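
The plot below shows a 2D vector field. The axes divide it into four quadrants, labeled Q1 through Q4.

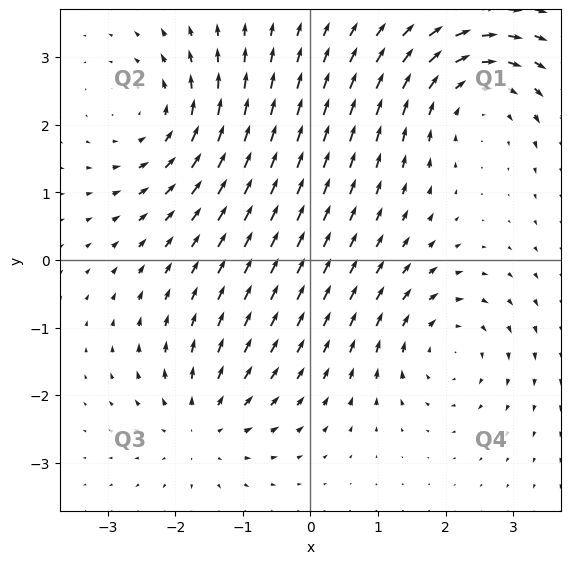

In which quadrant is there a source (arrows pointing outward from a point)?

Q3

The source sits at approximately (-1.6, -2.4), which lies in quadrant Q3. The divergence there is about +4, positive as expected for a source.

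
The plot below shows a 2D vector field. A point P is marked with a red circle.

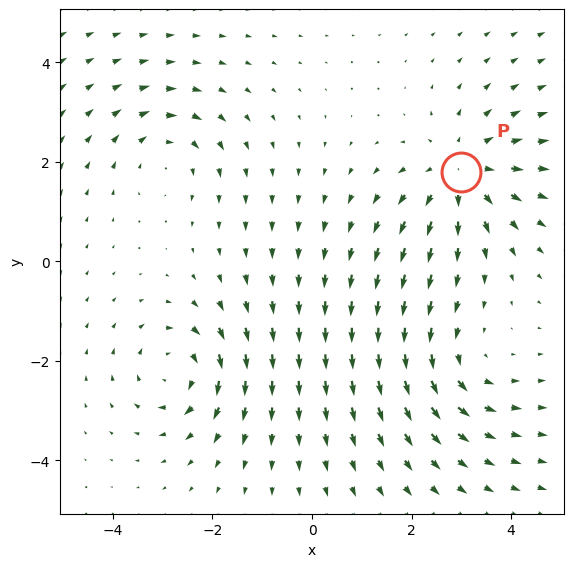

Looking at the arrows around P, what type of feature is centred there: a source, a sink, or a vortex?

At P (3.0, 1.8) the arrows spread outward. Divergence about +5, curl ≈0 — positive divergence with near-zero curl is a source.

source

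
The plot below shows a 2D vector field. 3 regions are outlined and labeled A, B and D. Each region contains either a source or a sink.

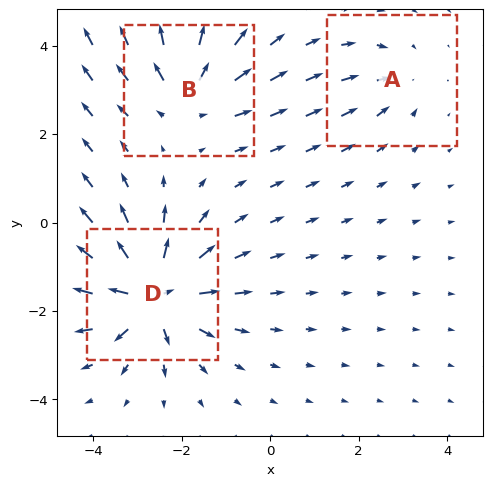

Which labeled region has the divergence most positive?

Divergence at each region's feature centre — A: about -2, B: about +4, D: about +6. Region D is most positive.

D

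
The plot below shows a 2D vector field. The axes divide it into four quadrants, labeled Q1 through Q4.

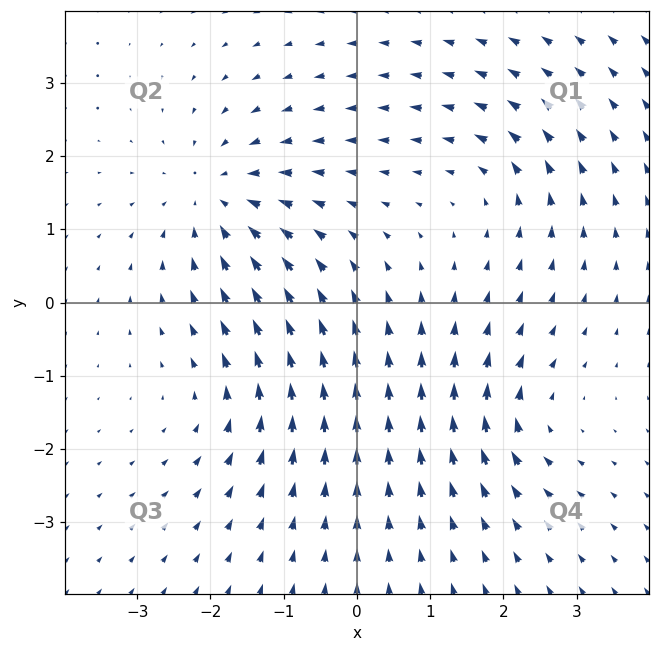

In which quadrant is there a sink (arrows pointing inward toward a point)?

Q2

The sink sits at approximately (-1.9, 1.4), which lies in quadrant Q2. The divergence there is about -5, negative as expected for a sink.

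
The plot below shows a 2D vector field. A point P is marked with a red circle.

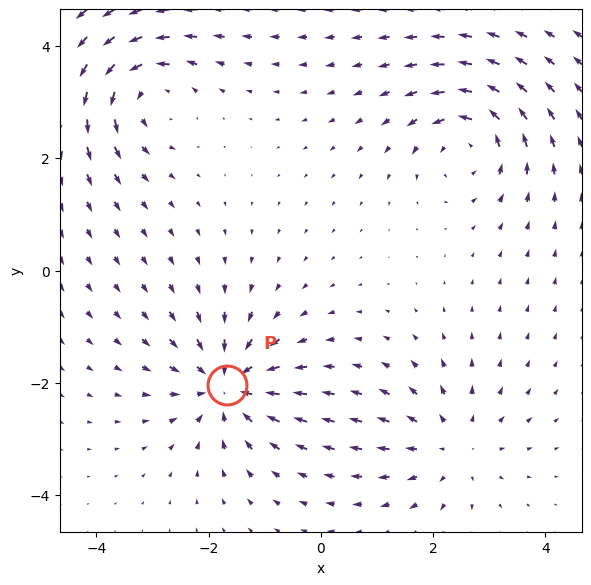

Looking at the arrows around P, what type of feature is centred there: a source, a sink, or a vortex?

At P (-1.7, -2.0) the arrows converge inward. Divergence about -5, curl ≈0 — negative divergence with near-zero curl is a sink.

sink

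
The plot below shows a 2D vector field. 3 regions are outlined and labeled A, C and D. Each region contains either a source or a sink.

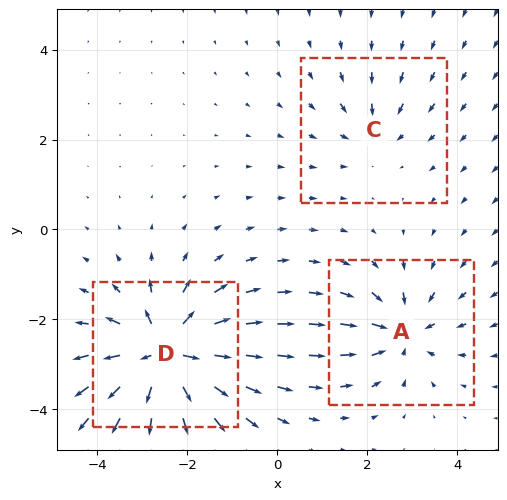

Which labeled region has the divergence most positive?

D

Divergence at each region's feature centre — A: about -4, C: about -2, D: about +6. Region D is most positive.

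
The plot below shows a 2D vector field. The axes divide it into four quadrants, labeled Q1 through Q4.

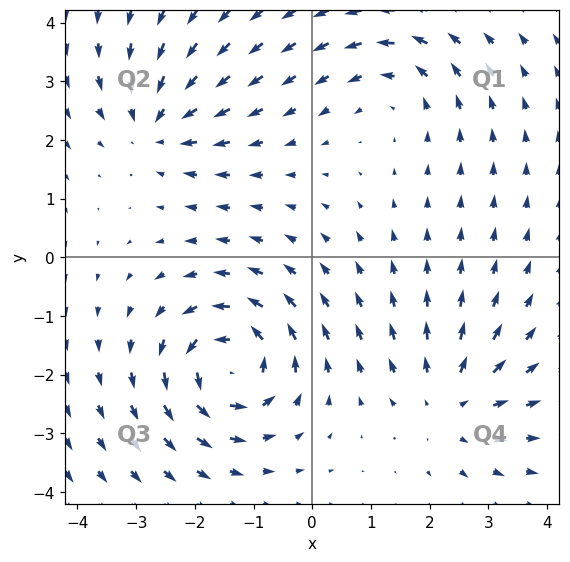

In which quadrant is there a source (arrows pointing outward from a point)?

Q4

The source sits at approximately (2.4, -2.5), which lies in quadrant Q4. The divergence there is about +4, positive as expected for a source.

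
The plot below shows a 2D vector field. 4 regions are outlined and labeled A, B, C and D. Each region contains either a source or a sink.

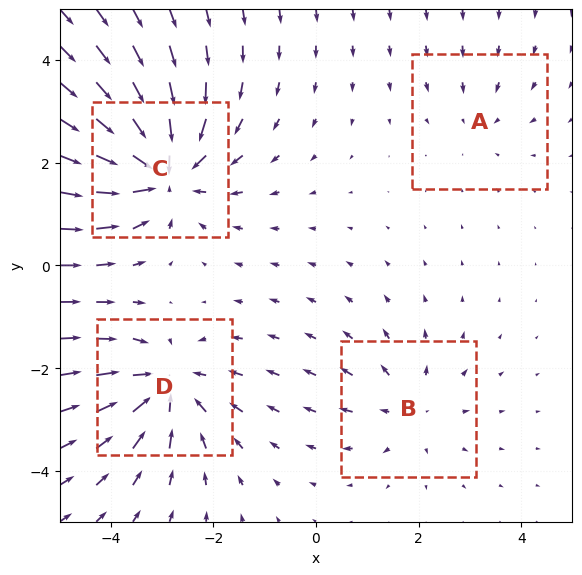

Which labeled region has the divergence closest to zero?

A

Divergence at each region's feature centre — A: about -2, B: about +3, C: about -7, D: about -5. Region A is closest to zero.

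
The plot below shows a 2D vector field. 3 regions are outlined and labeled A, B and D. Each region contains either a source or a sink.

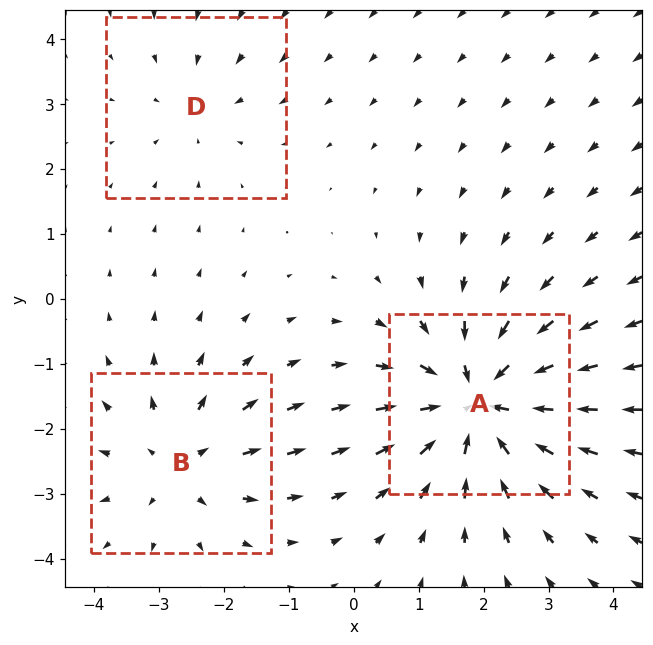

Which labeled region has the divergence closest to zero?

Divergence at each region's feature centre — A: about -5, B: about +3, D: about -2. Region D is closest to zero.

D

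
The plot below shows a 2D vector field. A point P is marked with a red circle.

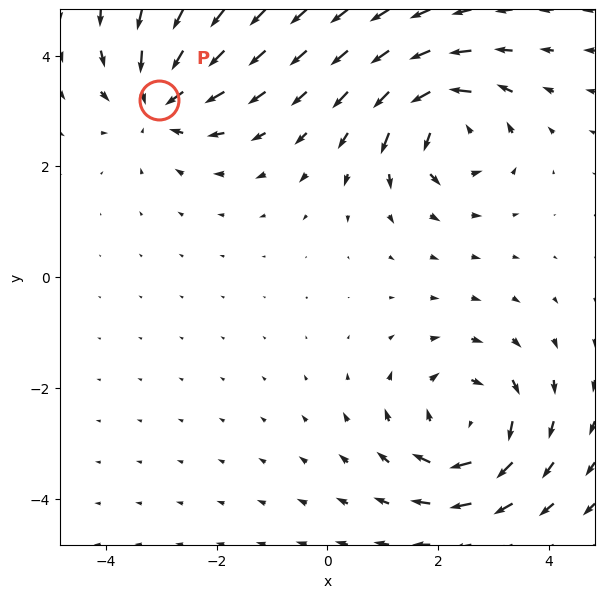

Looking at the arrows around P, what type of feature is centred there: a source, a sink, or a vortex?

sink

At P (-3.0, 3.2) the arrows converge inward. Divergence about -3, curl ≈0 — negative divergence with near-zero curl is a sink.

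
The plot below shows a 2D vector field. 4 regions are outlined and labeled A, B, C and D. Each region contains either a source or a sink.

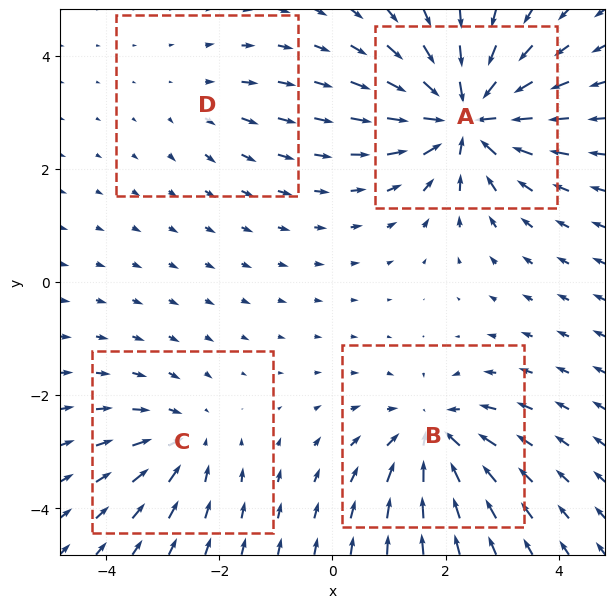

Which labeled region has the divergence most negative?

Divergence at each region's feature centre — A: about -8, B: about -5, C: about -4, D: about +2. Region A is most negative.

A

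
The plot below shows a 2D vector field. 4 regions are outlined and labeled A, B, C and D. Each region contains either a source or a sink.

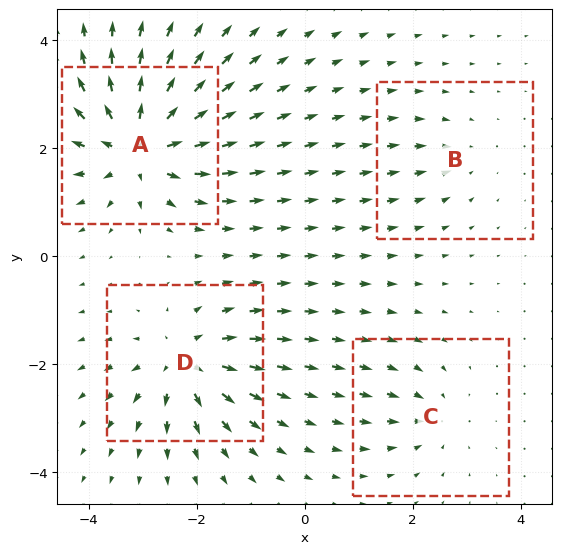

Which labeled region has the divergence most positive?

A

Divergence at each region's feature centre — A: about +9, B: about -3, C: about -4, D: about +7. Region A is most positive.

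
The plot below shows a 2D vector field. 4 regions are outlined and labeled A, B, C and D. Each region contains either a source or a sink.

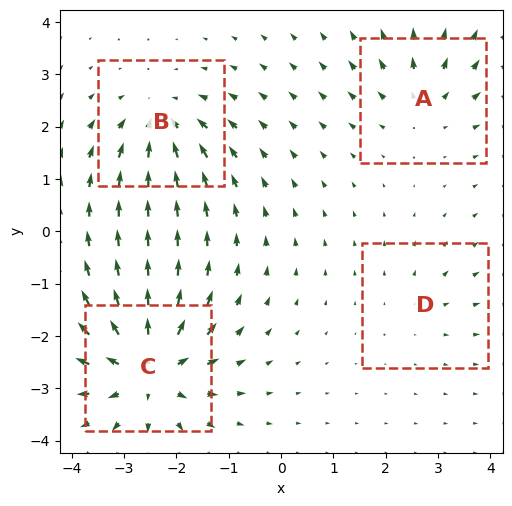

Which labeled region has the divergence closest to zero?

D

Divergence at each region's feature centre — A: about +4, B: about -5, C: about +8, D: about +2. Region D is closest to zero.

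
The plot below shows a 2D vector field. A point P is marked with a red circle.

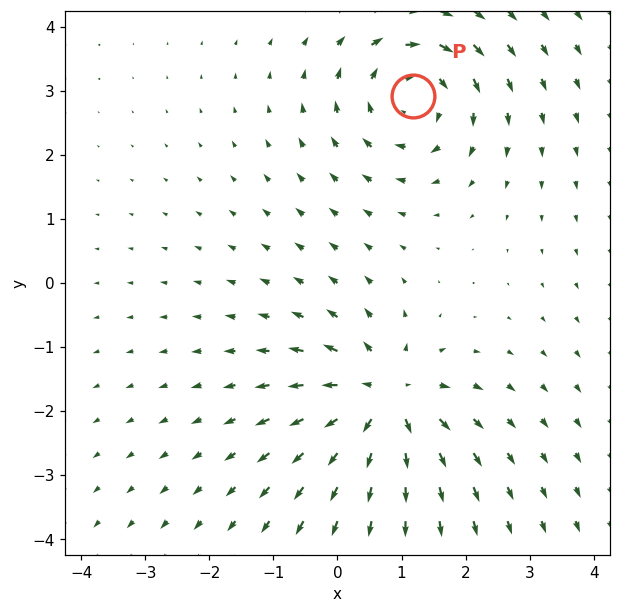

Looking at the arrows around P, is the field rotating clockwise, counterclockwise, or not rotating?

Near P at (1.2, 2.9) the arrows circulate clockwise. The curl (z-component) there is about -5; negative curl means clockwise rotation.

clockwise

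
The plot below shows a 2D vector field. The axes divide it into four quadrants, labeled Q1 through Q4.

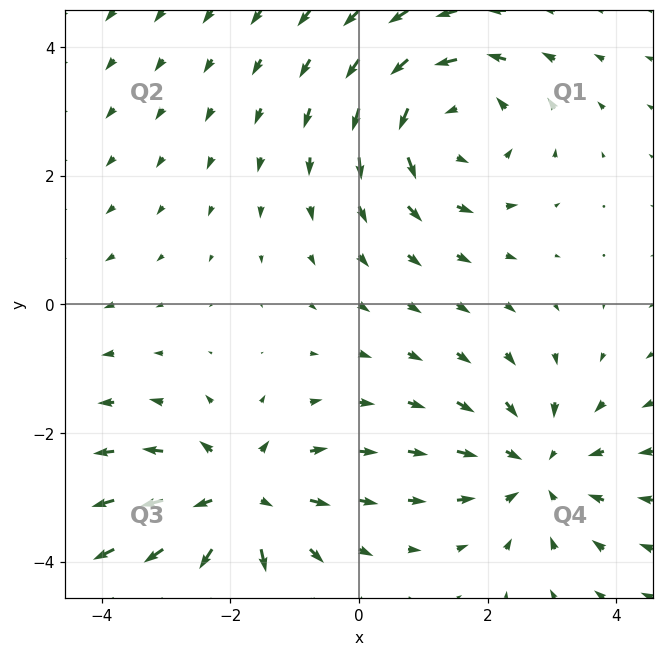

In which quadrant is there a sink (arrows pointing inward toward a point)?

The sink sits at approximately (2.8, -2.6), which lies in quadrant Q4. The divergence there is about -3, negative as expected for a sink.

Q4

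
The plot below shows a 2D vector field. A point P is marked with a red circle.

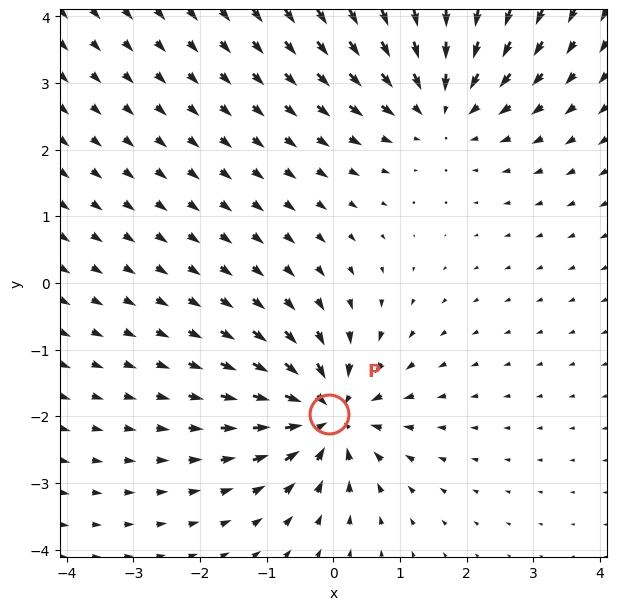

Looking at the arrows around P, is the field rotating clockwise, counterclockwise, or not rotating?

not rotating

Near P at (-0.1, -2.0) the arrows show no circulation. The curl there is ≈0.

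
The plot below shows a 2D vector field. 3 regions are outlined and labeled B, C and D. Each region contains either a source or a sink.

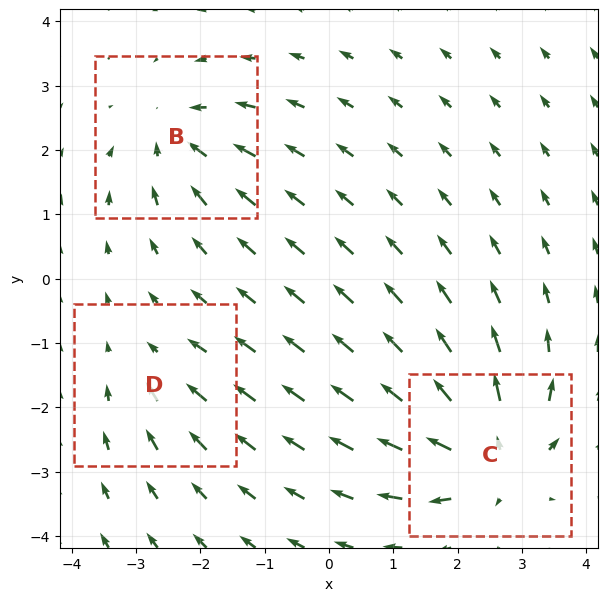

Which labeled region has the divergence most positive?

C

Divergence at each region's feature centre — B: about -4, C: about +5, D: about -2. Region C is most positive.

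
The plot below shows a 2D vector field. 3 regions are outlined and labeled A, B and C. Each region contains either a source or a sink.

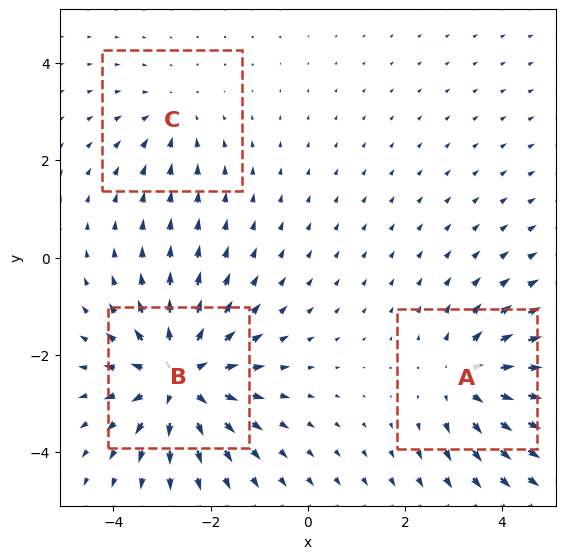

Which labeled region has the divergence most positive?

Divergence at each region's feature centre — A: about +3, B: about +5, C: about -2. Region B is most positive.

B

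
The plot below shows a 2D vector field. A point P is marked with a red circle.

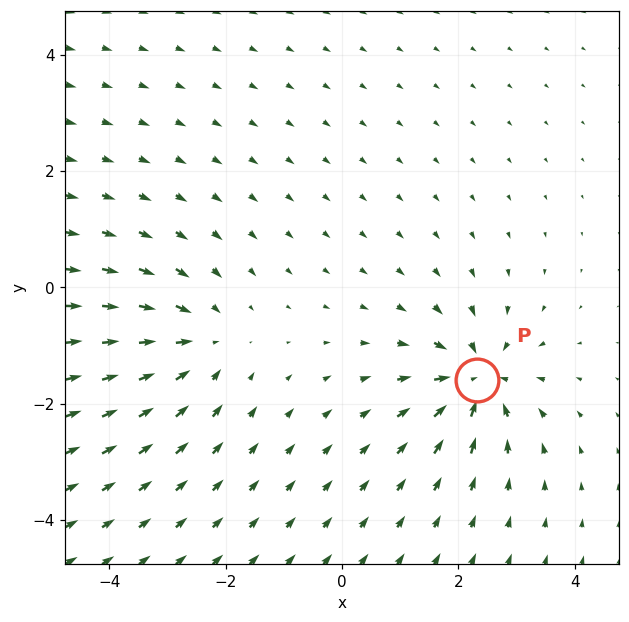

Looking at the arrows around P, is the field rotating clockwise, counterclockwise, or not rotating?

Near P at (2.3, -1.6) the arrows show no circulation. The curl there is ≈0.

not rotating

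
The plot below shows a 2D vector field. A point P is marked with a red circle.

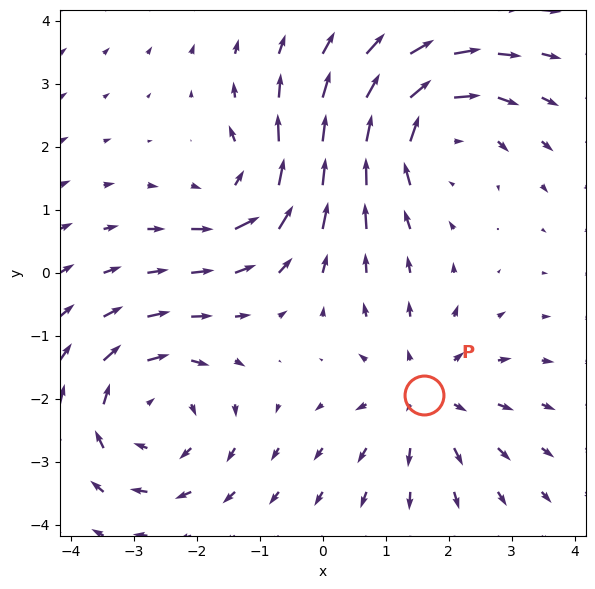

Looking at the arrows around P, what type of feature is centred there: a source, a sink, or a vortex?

At P (1.6, -1.9) the arrows spread outward. Divergence about +3, curl ≈0 — positive divergence with near-zero curl is a source.

source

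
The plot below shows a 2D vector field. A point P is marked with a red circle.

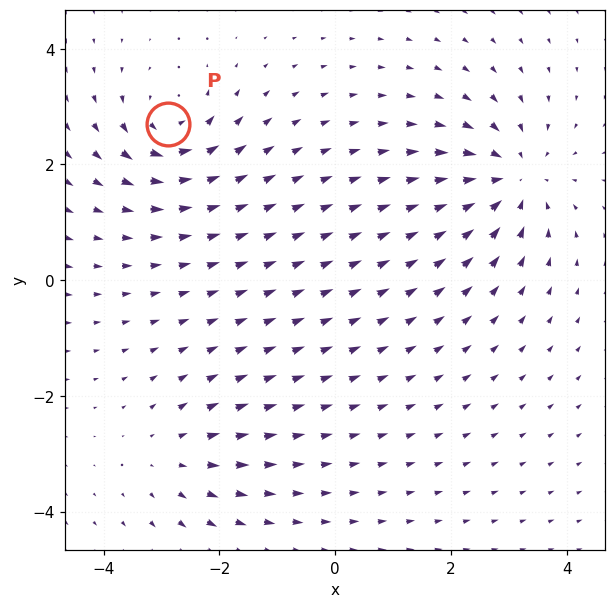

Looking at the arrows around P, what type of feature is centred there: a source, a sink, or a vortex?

At P (-2.9, 2.7) the arrows circulate counterclockwise. Divergence ≈0, curl about +5 — near-zero divergence with nonzero curl is a vortex.

vortex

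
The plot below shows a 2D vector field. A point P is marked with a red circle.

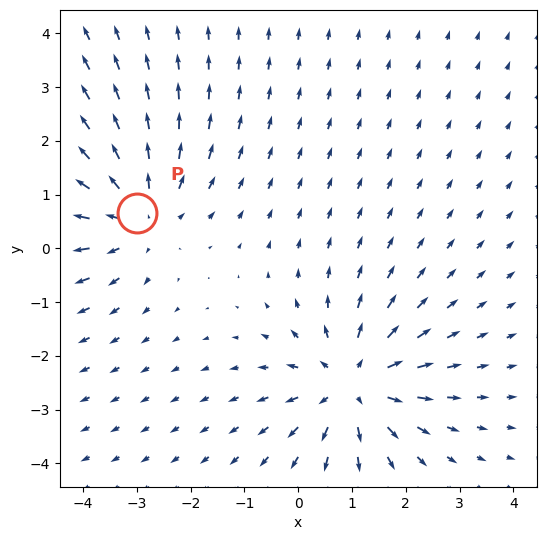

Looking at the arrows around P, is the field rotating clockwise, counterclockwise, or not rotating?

not rotating

Near P at (-3.0, 0.7) the arrows show no circulation. The curl there is ≈0.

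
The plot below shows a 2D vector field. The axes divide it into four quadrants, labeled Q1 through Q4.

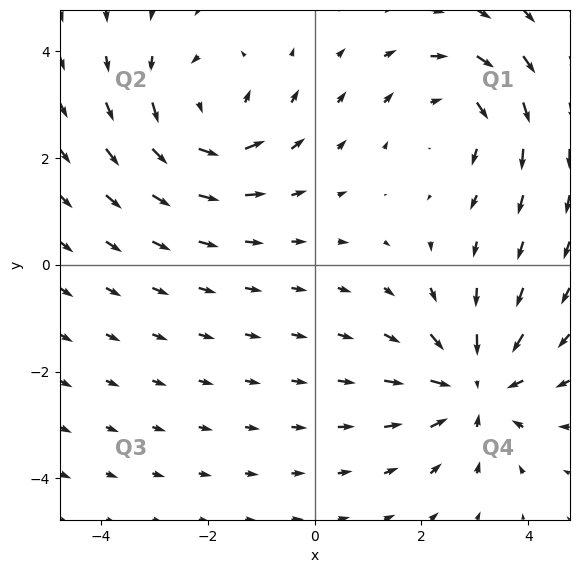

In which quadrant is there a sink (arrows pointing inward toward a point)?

The sink sits at approximately (3.0, -2.3), which lies in quadrant Q4. The divergence there is about -3, negative as expected for a sink.

Q4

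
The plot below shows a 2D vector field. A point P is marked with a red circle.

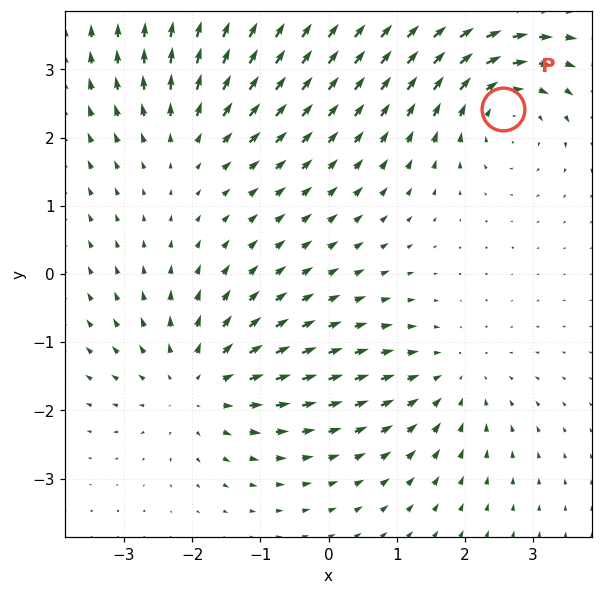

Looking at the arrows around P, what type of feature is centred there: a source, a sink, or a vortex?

vortex

At P (2.6, 2.4) the arrows circulate clockwise. Divergence ≈0, curl about -5 — near-zero divergence with nonzero curl is a vortex.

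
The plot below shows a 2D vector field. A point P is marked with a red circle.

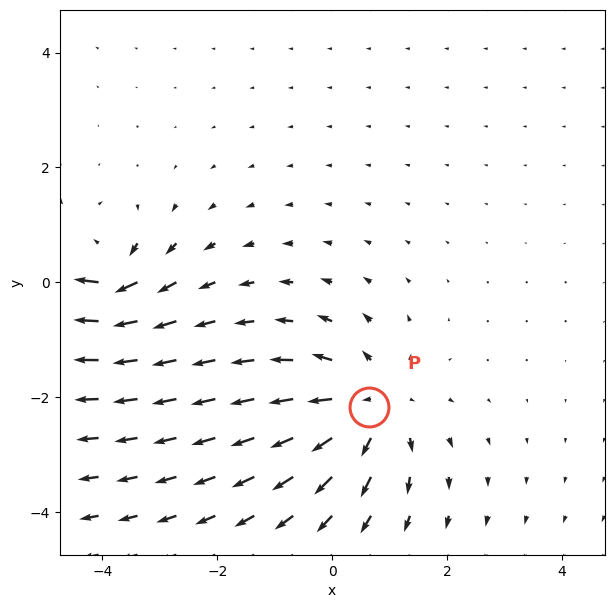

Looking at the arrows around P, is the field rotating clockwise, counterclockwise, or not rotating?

Near P at (0.6, -2.2) the arrows show no circulation. The curl there is ≈0.

not rotating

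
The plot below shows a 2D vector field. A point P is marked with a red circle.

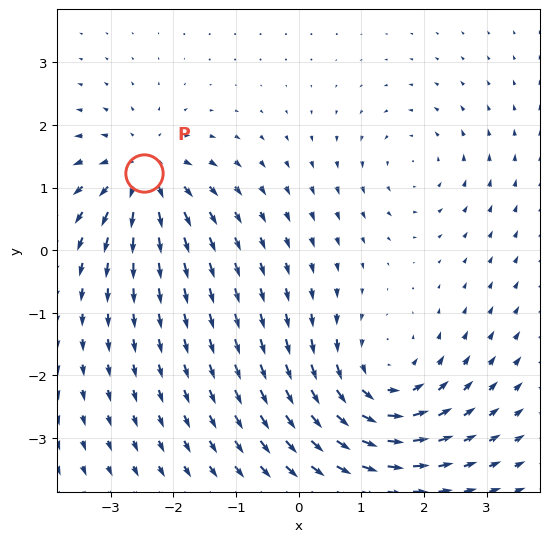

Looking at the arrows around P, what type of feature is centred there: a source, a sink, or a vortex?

source

At P (-2.5, 1.2) the arrows spread outward. Divergence about +5, curl ≈0 — positive divergence with near-zero curl is a source.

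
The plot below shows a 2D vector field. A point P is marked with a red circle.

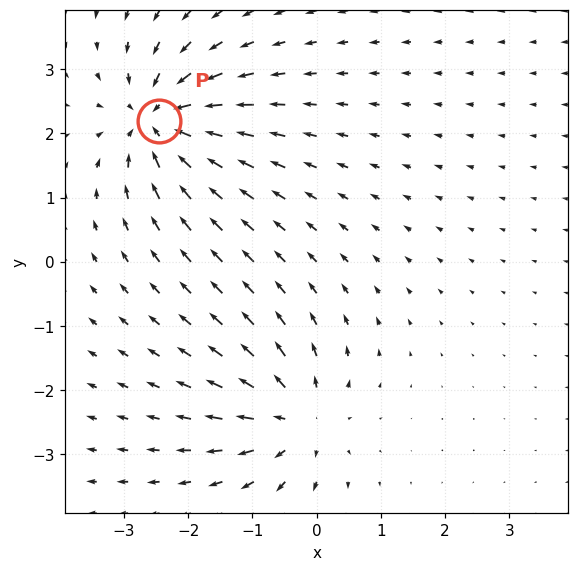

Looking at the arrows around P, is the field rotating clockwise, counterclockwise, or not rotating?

Near P at (-2.5, 2.2) the arrows show no circulation. The curl there is ≈0.

not rotating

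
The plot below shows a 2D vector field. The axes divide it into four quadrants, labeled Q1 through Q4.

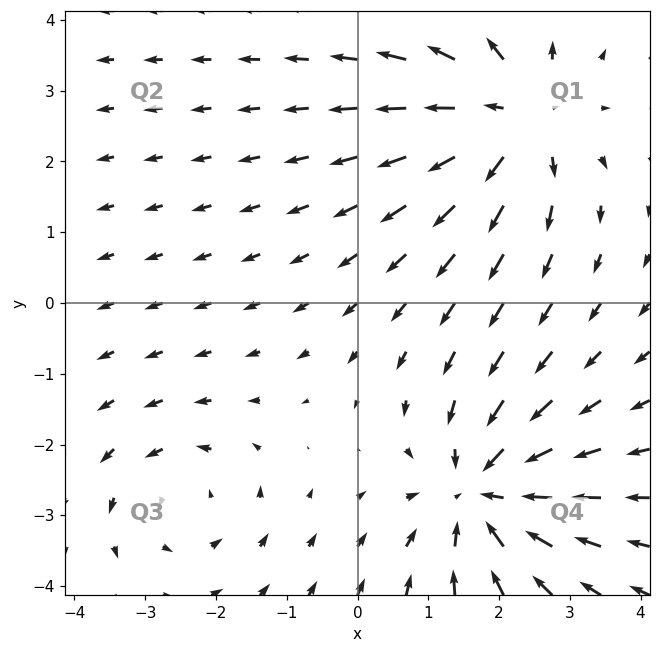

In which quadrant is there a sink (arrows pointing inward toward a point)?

Q4

The sink sits at approximately (1.8, -2.7), which lies in quadrant Q4. The divergence there is about -5, negative as expected for a sink.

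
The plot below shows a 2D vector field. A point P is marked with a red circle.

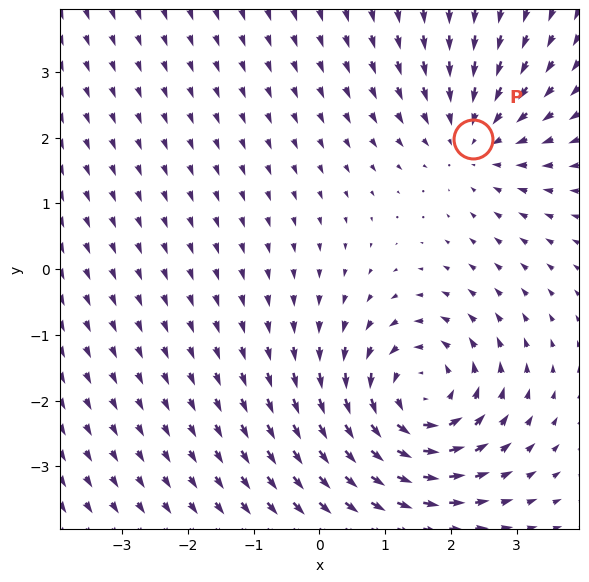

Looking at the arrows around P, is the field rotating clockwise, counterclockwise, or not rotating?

Near P at (2.3, 2.0) the arrows show no circulation. The curl there is ≈0.

not rotating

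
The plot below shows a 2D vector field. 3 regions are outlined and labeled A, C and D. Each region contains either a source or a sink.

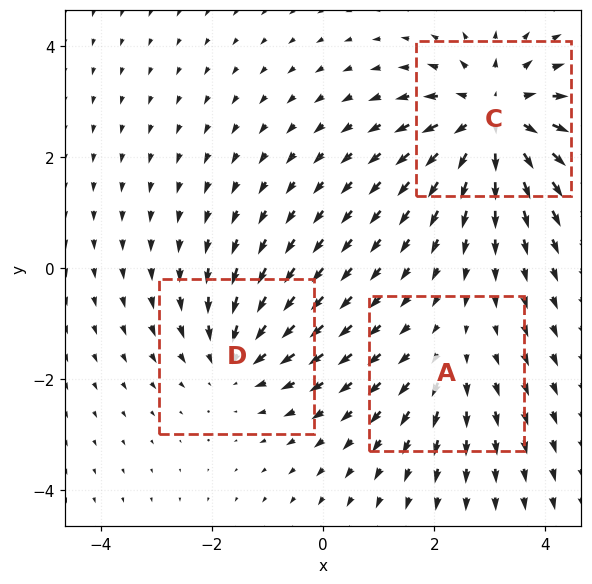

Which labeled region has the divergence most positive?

C

Divergence at each region's feature centre — A: about +2, C: about +5, D: about -3. Region C is most positive.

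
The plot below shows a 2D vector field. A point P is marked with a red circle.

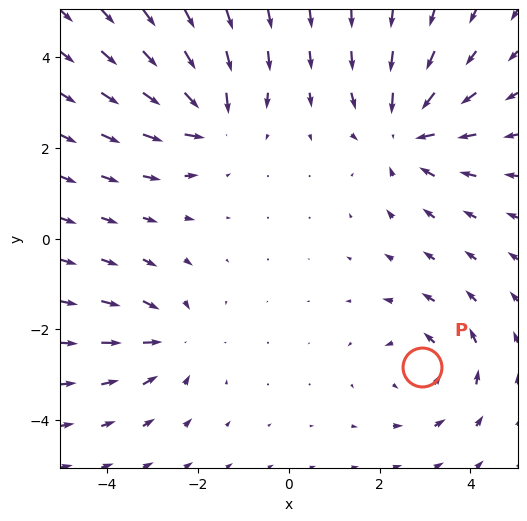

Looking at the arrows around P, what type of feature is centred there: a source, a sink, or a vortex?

At P (2.9, -2.8) the arrows circulate counterclockwise. Divergence ≈0, curl about +3 — near-zero divergence with nonzero curl is a vortex.

vortex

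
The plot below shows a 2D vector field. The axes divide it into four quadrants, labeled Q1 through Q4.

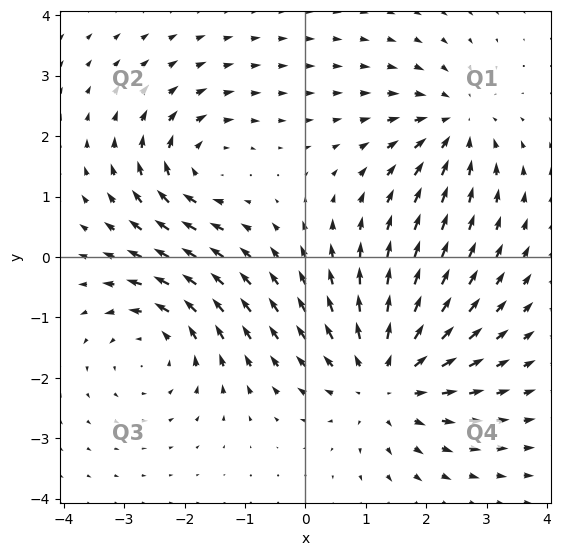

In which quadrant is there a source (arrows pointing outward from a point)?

The source sits at approximately (1.3, -2.0), which lies in quadrant Q4. The divergence there is about +4, positive as expected for a source.

Q4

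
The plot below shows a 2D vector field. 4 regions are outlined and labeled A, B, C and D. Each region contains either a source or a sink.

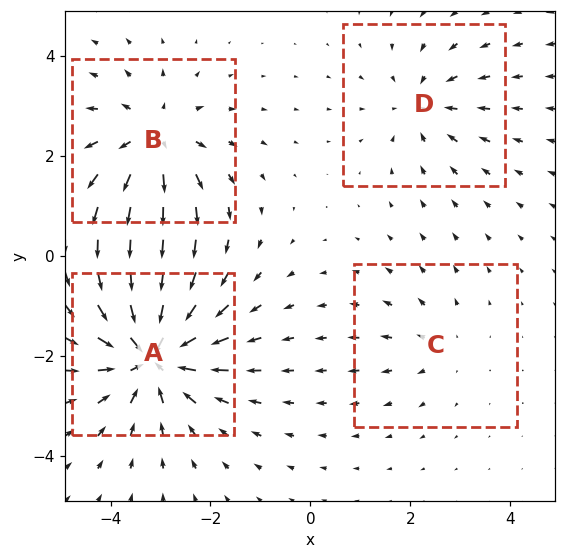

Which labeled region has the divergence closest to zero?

C

Divergence at each region's feature centre — A: about -7, B: about +5, C: about +2, D: about -3. Region C is closest to zero.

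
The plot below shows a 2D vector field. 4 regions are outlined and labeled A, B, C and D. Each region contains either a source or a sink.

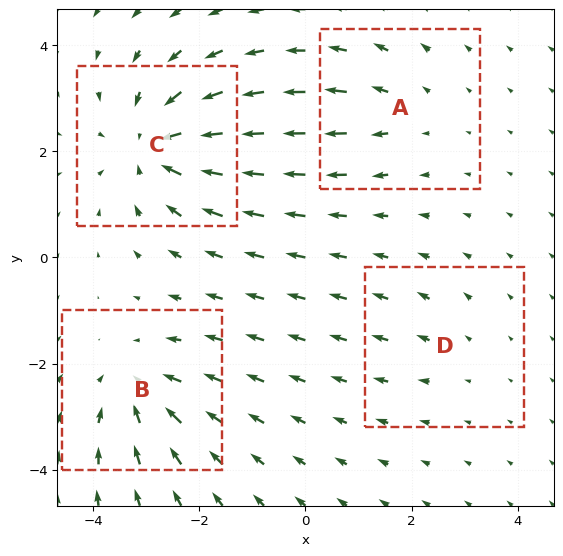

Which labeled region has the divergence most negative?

Divergence at each region's feature centre — A: about +3, B: about -5, C: about -6, D: about +2. Region C is most negative.

C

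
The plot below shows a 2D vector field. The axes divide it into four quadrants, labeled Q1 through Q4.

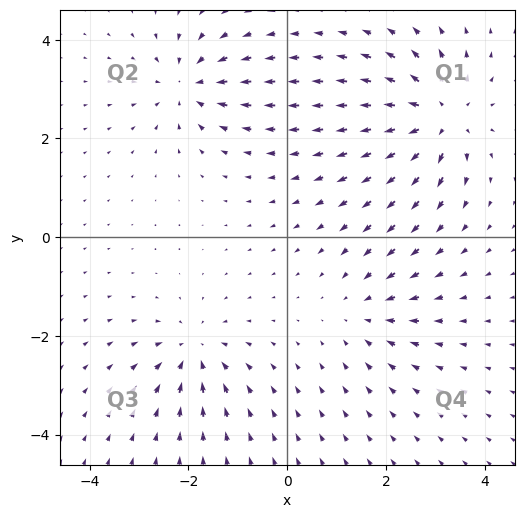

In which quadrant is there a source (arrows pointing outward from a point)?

The source sits at approximately (3.1, 2.4), which lies in quadrant Q1. The divergence there is about +5, positive as expected for a source.

Q1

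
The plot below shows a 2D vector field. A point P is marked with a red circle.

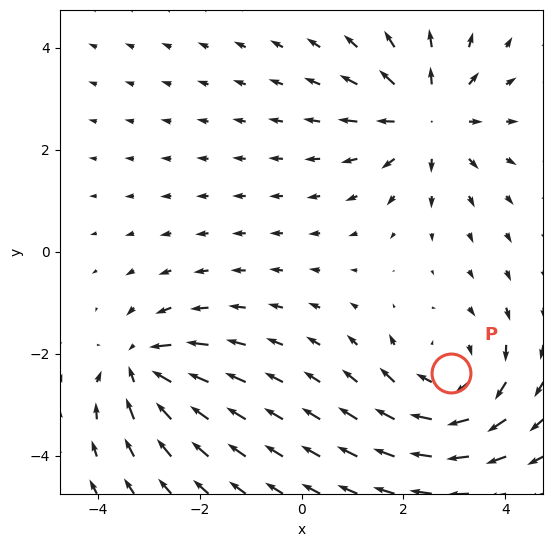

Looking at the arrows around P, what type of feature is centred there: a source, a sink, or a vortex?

At P (2.9, -2.4) the arrows circulate clockwise. Divergence ≈0, curl about -4 — near-zero divergence with nonzero curl is a vortex.

vortex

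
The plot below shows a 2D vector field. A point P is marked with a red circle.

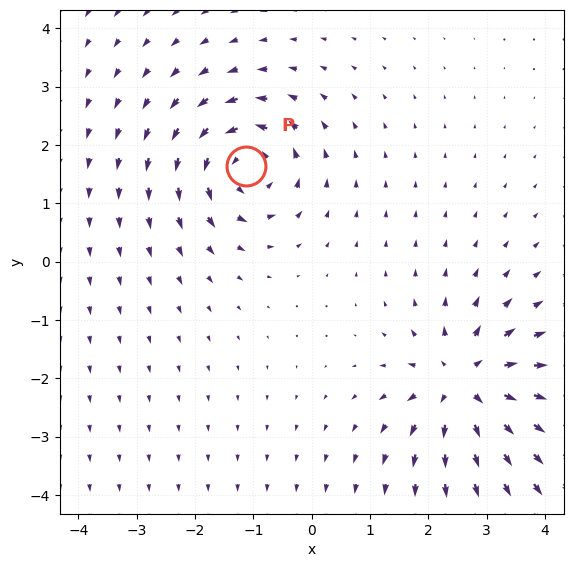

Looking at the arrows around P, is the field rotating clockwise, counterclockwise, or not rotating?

Near P at (-1.1, 1.6) the arrows circulate counterclockwise. The curl (z-component) there is about +4; positive curl means counterclockwise rotation.

counterclockwise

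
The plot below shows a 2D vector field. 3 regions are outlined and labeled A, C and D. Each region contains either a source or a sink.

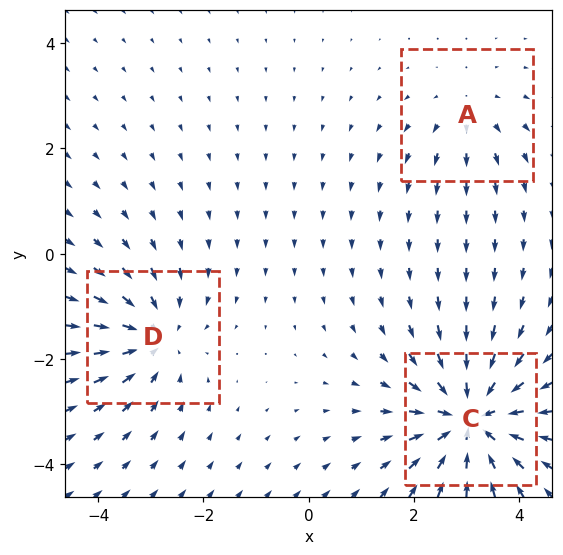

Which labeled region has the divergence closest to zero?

A

Divergence at each region's feature centre — A: about +2, C: about -5, D: about -3. Region A is closest to zero.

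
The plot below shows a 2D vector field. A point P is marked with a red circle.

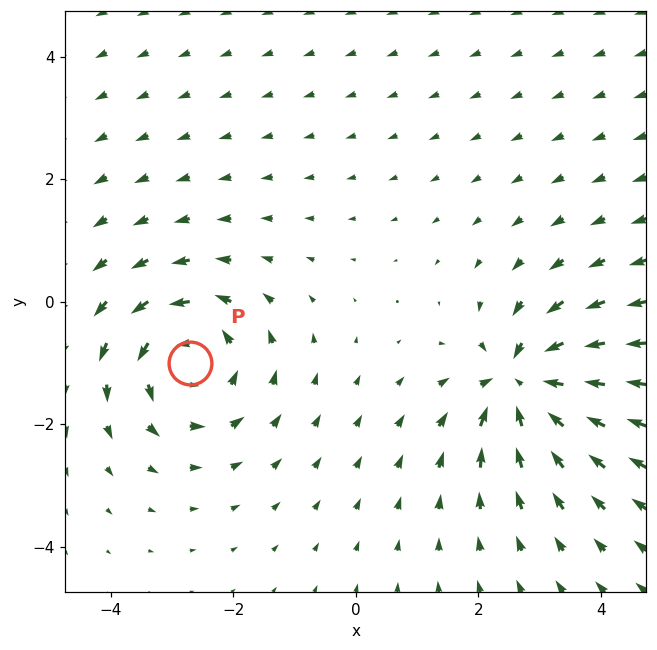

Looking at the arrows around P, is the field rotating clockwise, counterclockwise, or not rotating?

Near P at (-2.7, -1.0) the arrows circulate counterclockwise. The curl (z-component) there is about +3; positive curl means counterclockwise rotation.

counterclockwise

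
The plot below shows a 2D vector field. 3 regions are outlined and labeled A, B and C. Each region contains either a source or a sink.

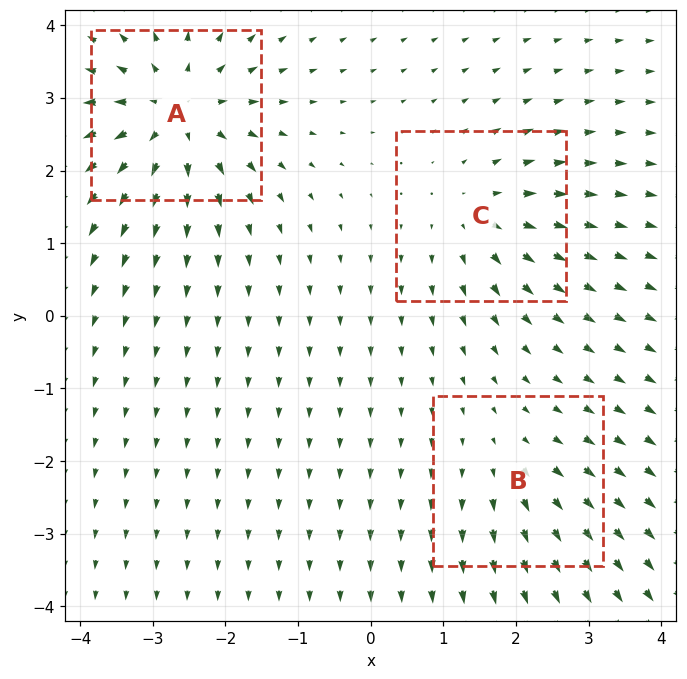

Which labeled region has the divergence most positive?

A

Divergence at each region's feature centre — A: about +5, B: about +2, C: about +3. Region A is most positive.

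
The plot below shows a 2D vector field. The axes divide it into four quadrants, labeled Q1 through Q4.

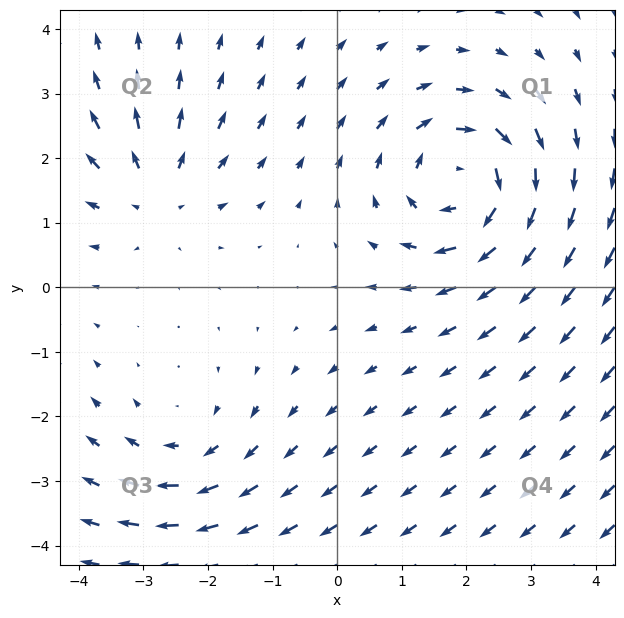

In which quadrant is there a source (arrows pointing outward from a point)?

The source sits at approximately (-2.8, 1.5), which lies in quadrant Q2. The divergence there is about +3, positive as expected for a source.

Q2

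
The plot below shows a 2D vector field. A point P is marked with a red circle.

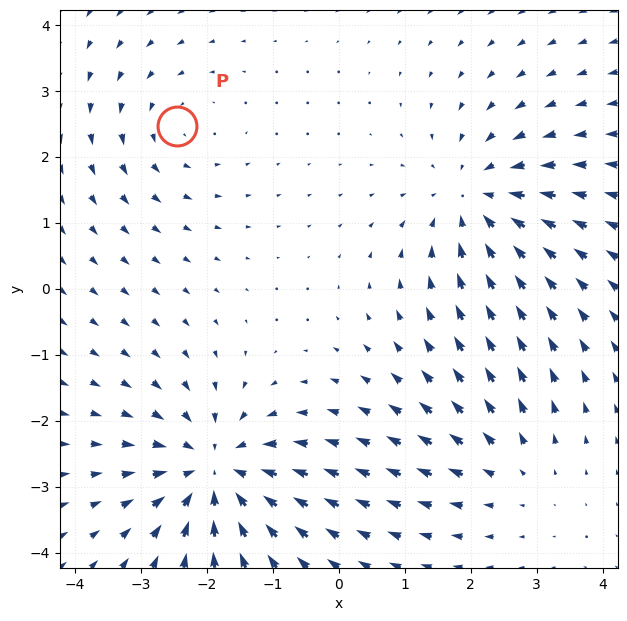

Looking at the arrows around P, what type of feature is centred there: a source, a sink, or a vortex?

At P (-2.5, 2.5) the arrows circulate counterclockwise. Divergence ≈0, curl about +2 — near-zero divergence with nonzero curl is a vortex.

vortex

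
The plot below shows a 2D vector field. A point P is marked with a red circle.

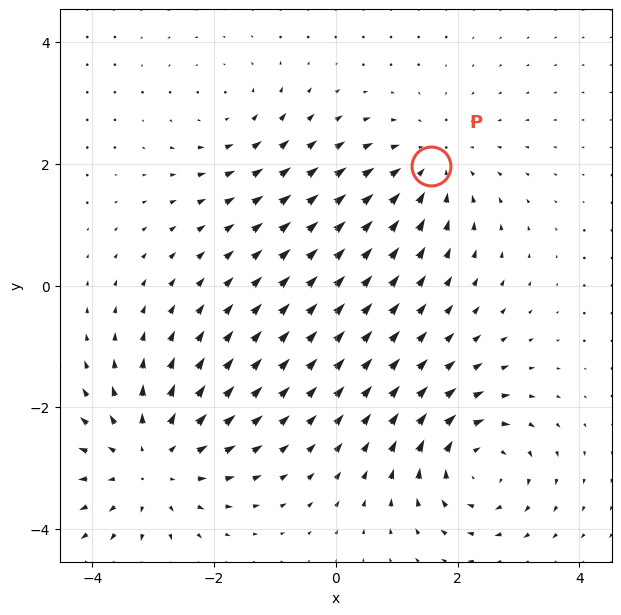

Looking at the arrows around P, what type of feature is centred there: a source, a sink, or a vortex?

sink

At P (1.6, 2.0) the arrows converge inward. Divergence about -3, curl ≈0 — negative divergence with near-zero curl is a sink.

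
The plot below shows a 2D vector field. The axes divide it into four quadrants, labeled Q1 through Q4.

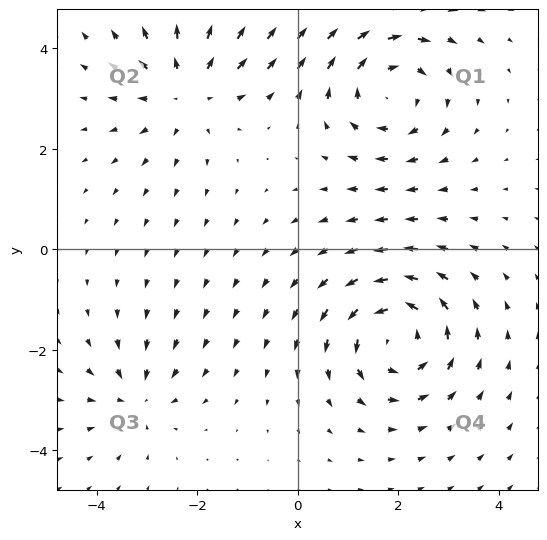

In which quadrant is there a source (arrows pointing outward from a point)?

The source sits at approximately (-2.2, 3.2), which lies in quadrant Q2. The divergence there is about +4, positive as expected for a source.

Q2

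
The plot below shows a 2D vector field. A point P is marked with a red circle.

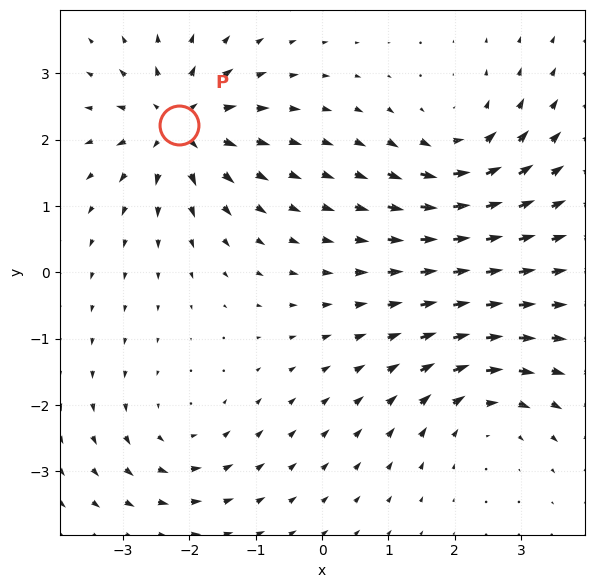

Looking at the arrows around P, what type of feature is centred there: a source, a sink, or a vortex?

At P (-2.2, 2.2) the arrows spread outward. Divergence about +7, curl ≈0 — positive divergence with near-zero curl is a source.

source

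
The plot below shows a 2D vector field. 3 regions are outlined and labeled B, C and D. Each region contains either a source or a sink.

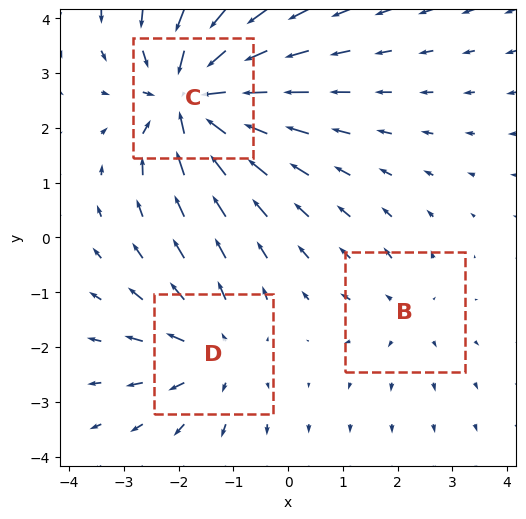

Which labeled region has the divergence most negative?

C

Divergence at each region's feature centre — B: about +2, C: about -5, D: about +3. Region C is most negative.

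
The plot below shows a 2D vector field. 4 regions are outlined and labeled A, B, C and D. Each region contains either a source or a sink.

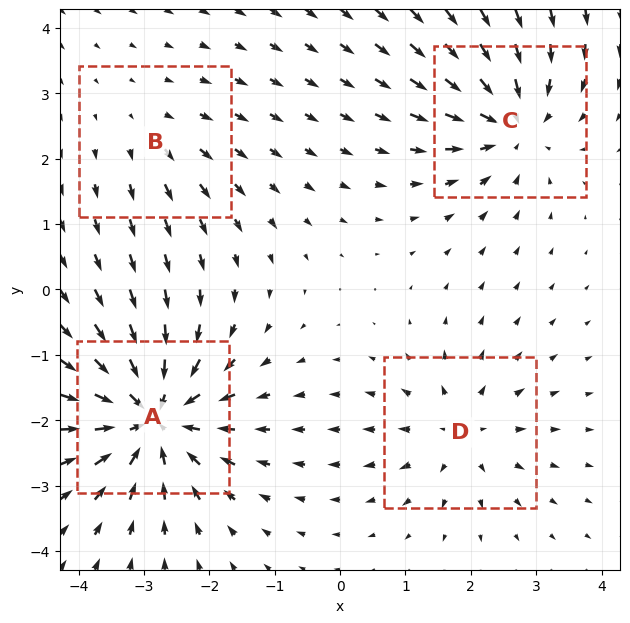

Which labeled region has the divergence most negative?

A

Divergence at each region's feature centre — A: about -8, B: about +2, C: about -5, D: about +4. Region A is most negative.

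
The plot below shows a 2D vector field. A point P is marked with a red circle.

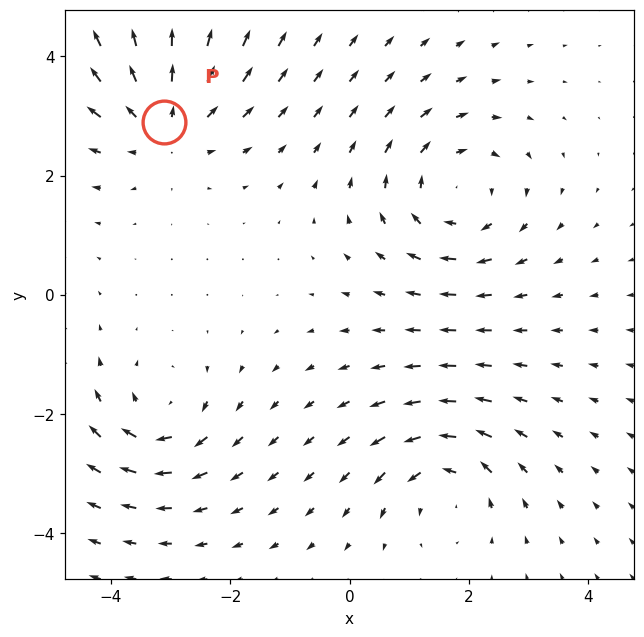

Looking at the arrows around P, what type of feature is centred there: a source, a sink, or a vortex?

source

At P (-3.1, 2.9) the arrows spread outward. Divergence about +4, curl ≈0 — positive divergence with near-zero curl is a source.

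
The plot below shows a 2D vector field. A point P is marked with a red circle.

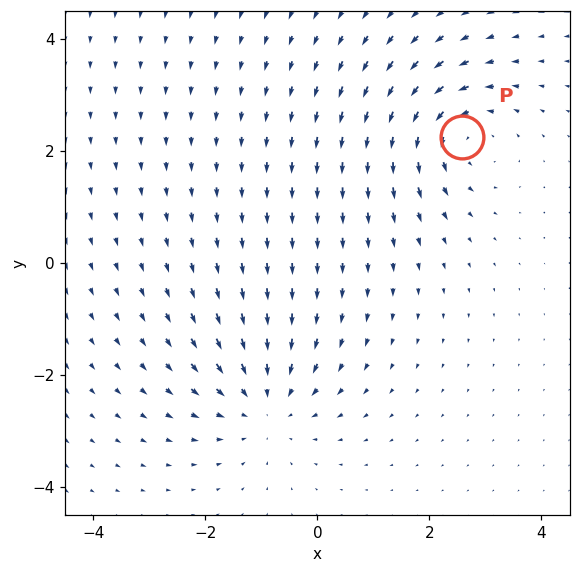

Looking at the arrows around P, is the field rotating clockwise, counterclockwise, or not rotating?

counterclockwise

Near P at (2.6, 2.3) the arrows circulate counterclockwise. The curl (z-component) there is about +4; positive curl means counterclockwise rotation.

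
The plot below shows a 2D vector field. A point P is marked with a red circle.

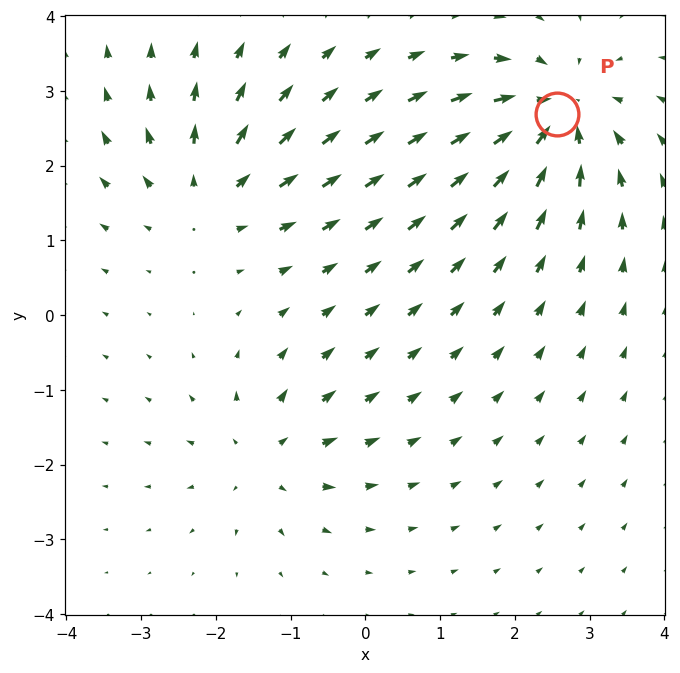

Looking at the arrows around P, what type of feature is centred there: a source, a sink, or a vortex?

sink

At P (2.6, 2.7) the arrows converge inward. Divergence about -5, curl ≈0 — negative divergence with near-zero curl is a sink.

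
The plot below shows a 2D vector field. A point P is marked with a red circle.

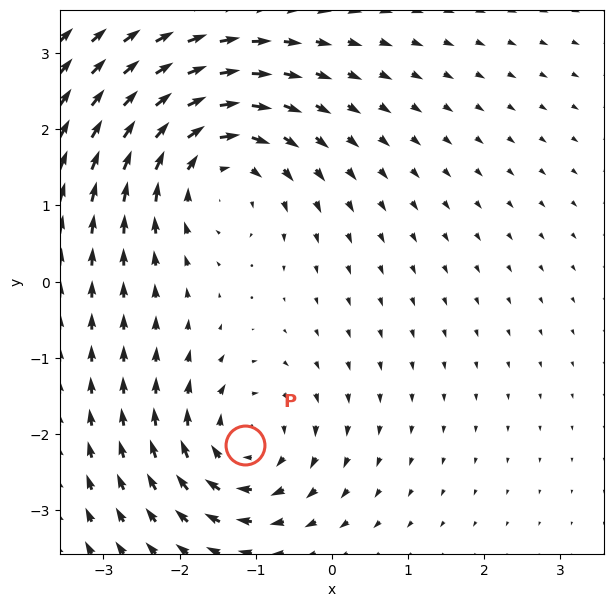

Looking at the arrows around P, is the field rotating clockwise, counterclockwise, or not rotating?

Near P at (-1.1, -2.1) the arrows circulate clockwise. The curl (z-component) there is about -5; negative curl means clockwise rotation.

clockwise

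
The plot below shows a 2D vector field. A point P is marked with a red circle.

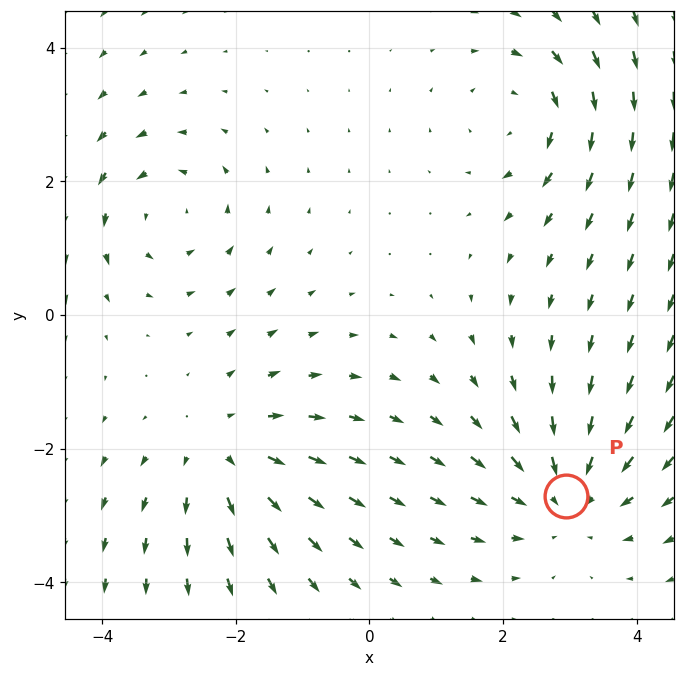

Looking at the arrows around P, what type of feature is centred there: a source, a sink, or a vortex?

sink

At P (2.9, -2.7) the arrows converge inward. Divergence about -3, curl ≈0 — negative divergence with near-zero curl is a sink.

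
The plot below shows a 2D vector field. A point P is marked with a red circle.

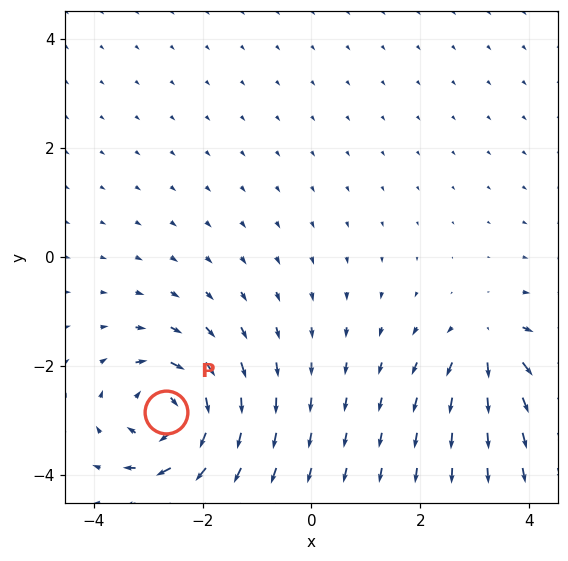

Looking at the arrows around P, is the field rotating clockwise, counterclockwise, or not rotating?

Near P at (-2.7, -2.8) the arrows circulate clockwise. The curl (z-component) there is about -6; negative curl means clockwise rotation.

clockwise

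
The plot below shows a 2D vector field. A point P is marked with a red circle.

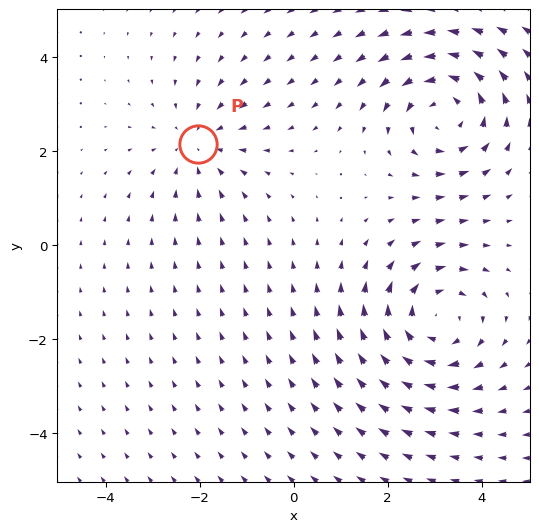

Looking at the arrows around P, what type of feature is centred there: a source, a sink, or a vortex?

sink

At P (-2.0, 2.2) the arrows converge inward. Divergence about -2, curl ≈0 — negative divergence with near-zero curl is a sink.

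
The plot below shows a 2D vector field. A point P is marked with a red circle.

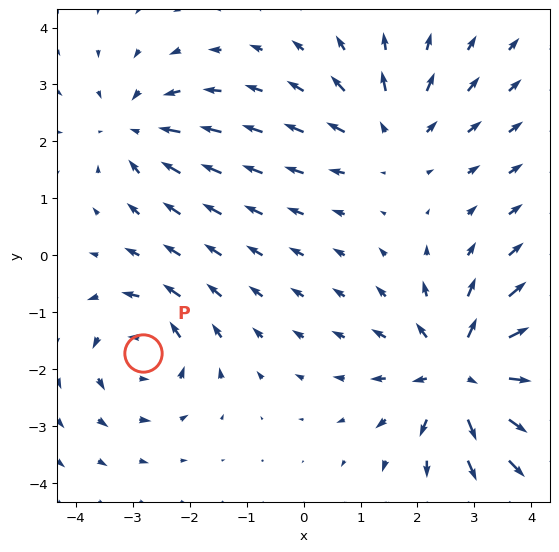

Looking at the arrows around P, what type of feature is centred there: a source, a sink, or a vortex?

At P (-2.8, -1.7) the arrows circulate counterclockwise. Divergence ≈0, curl about +4 — near-zero divergence with nonzero curl is a vortex.

vortex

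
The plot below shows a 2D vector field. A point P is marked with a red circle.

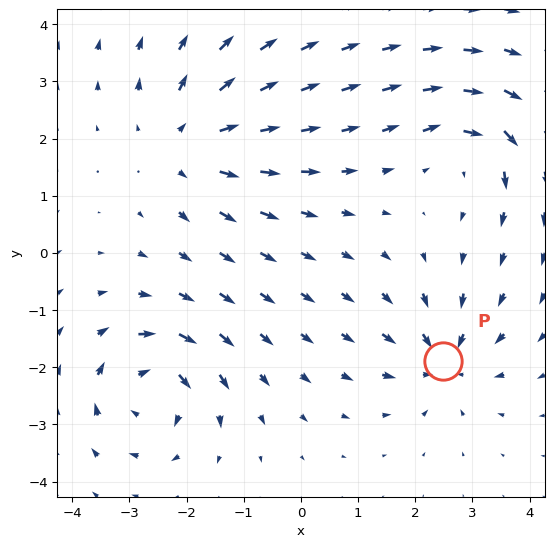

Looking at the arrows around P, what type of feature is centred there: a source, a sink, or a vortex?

At P (2.5, -1.9) the arrows converge inward. Divergence about -4, curl ≈0 — negative divergence with near-zero curl is a sink.

sink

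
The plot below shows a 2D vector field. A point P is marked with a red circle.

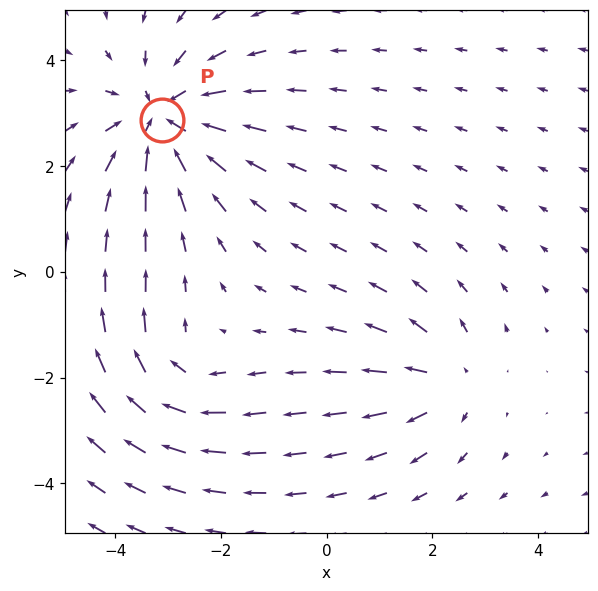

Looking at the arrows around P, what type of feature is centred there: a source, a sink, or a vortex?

sink

At P (-3.1, 2.9) the arrows converge inward. Divergence about -4, curl ≈0 — negative divergence with near-zero curl is a sink.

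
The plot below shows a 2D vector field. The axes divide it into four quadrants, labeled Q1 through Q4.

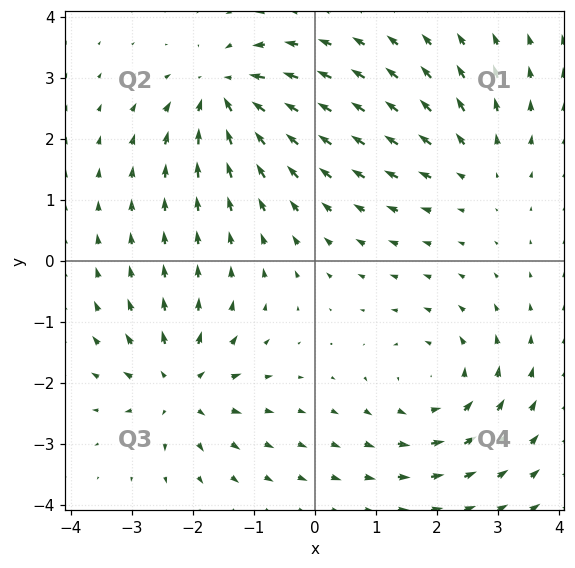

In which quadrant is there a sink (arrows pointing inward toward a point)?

The sink sits at approximately (-1.5, 2.7), which lies in quadrant Q2. The divergence there is about -7, negative as expected for a sink.

Q2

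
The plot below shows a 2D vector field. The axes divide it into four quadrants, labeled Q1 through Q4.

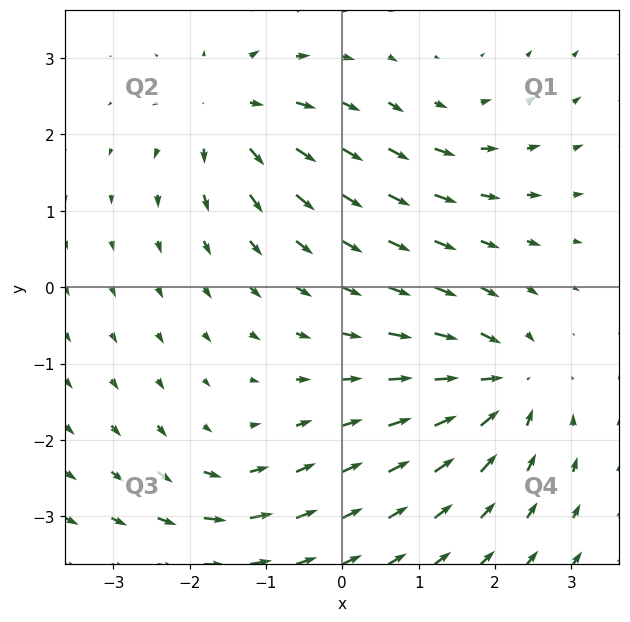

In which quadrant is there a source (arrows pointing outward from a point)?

The source sits at approximately (-1.5, 2.3), which lies in quadrant Q2. The divergence there is about +5, positive as expected for a source.

Q2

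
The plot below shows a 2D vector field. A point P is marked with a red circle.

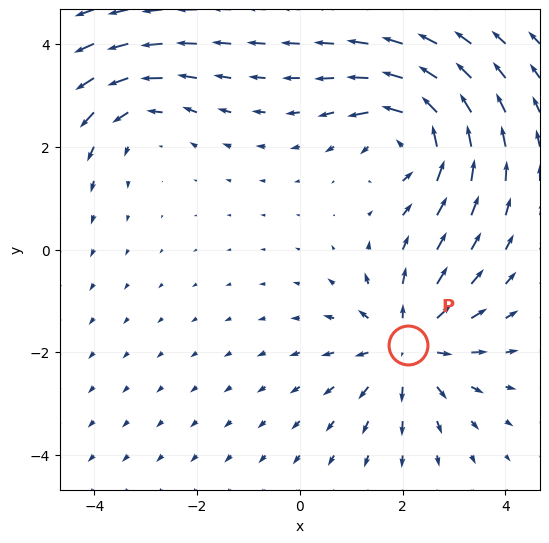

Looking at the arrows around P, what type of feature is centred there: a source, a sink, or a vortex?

At P (2.1, -1.9) the arrows spread outward. Divergence about +5, curl ≈0 — positive divergence with near-zero curl is a source.

source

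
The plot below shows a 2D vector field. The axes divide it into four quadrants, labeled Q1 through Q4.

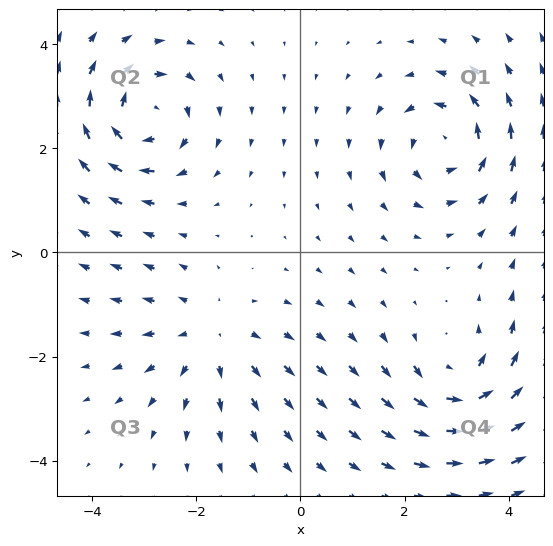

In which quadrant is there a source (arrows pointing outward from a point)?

Q3

The source sits at approximately (-1.7, -1.6), which lies in quadrant Q3. The divergence there is about +3, positive as expected for a source.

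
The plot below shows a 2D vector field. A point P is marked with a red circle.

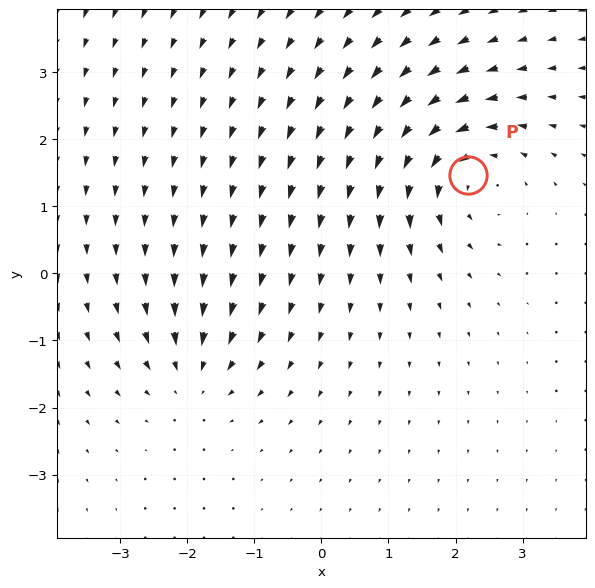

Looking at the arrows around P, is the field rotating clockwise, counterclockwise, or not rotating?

Near P at (2.2, 1.5) the arrows circulate counterclockwise. The curl (z-component) there is about +5; positive curl means counterclockwise rotation.

counterclockwise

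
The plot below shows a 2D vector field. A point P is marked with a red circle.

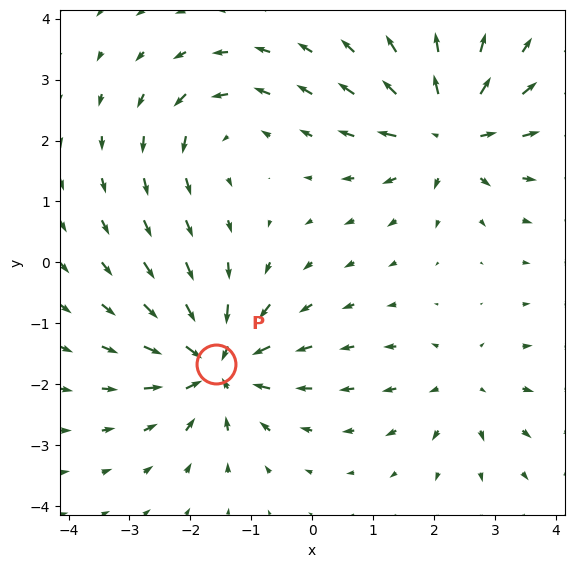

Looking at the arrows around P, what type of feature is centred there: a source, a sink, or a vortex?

sink

At P (-1.6, -1.7) the arrows converge inward. Divergence about -6, curl ≈0 — negative divergence with near-zero curl is a sink.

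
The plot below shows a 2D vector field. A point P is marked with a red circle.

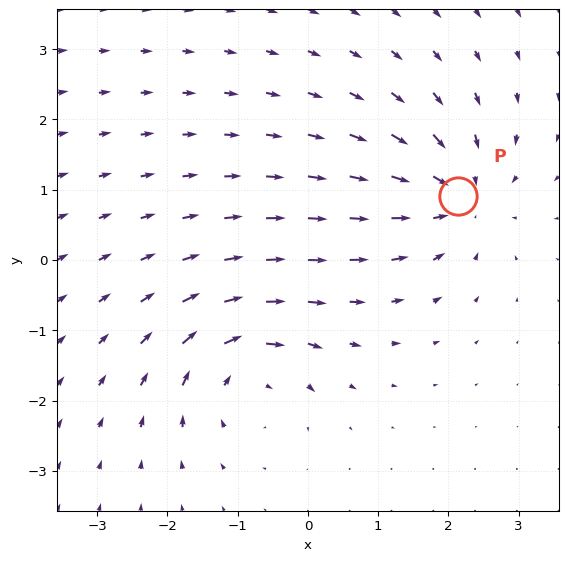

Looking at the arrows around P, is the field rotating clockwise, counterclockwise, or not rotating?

Near P at (2.1, 0.9) the arrows show no circulation. The curl there is ≈0.

not rotating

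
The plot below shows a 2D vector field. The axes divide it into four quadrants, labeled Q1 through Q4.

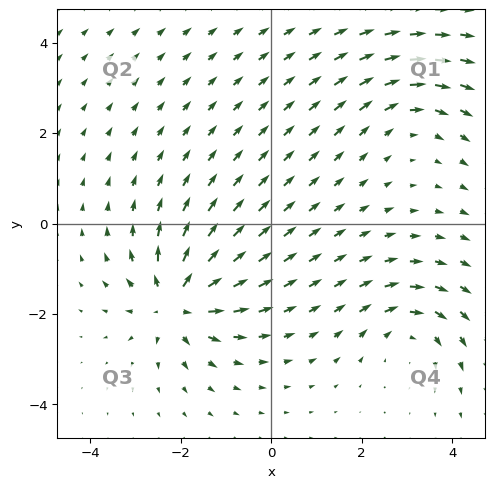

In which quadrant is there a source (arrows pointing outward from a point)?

The source sits at approximately (-2.1, -1.7), which lies in quadrant Q3. The divergence there is about +5, positive as expected for a source.

Q3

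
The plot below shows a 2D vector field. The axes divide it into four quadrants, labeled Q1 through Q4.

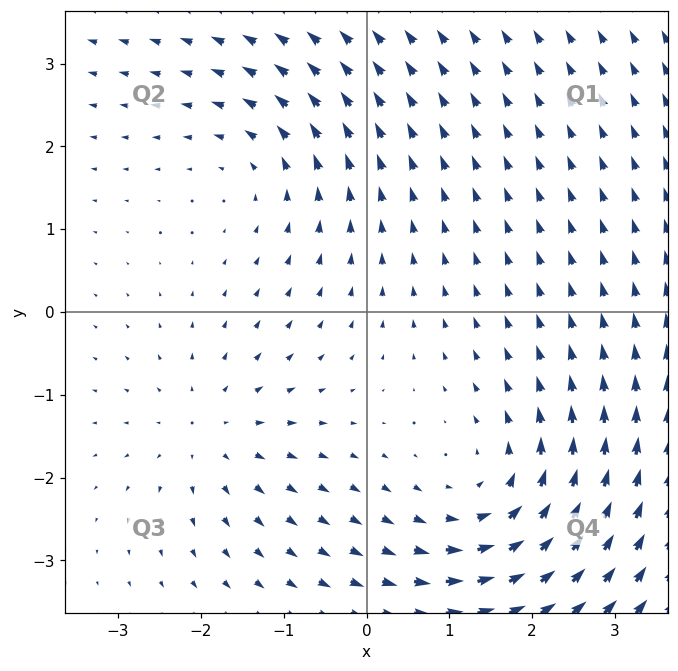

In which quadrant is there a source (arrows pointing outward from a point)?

The source sits at approximately (-1.9, -1.5), which lies in quadrant Q3. The divergence there is about +3, positive as expected for a source.

Q3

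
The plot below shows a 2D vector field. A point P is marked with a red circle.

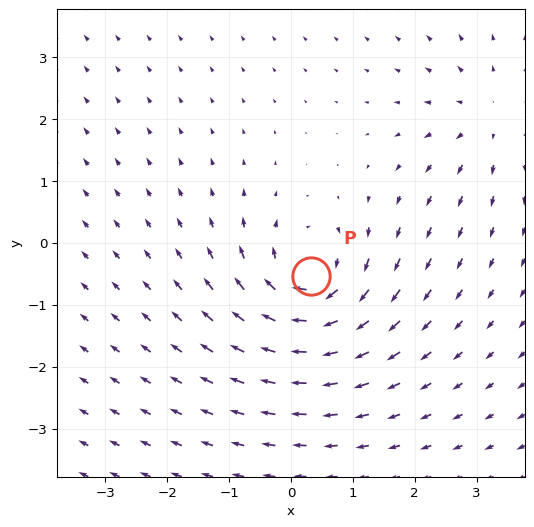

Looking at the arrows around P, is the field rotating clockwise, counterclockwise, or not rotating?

Near P at (0.3, -0.5) the arrows circulate clockwise. The curl (z-component) there is about -6; negative curl means clockwise rotation.

clockwise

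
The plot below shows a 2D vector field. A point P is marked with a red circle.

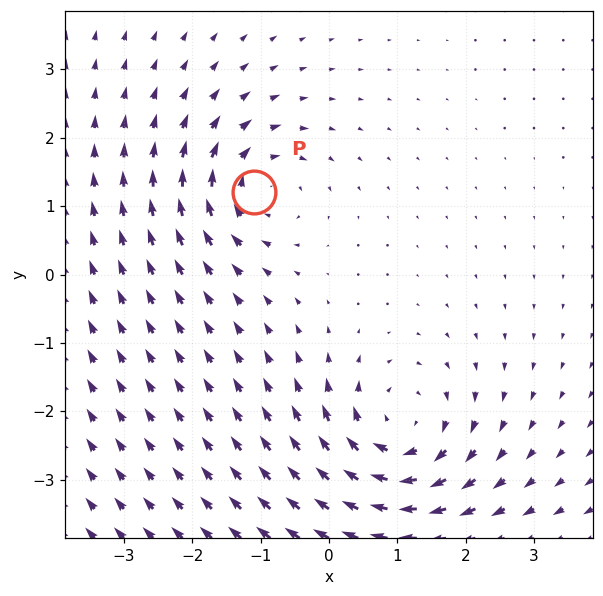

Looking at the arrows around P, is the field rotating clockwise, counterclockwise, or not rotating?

Near P at (-1.1, 1.2) the arrows circulate clockwise. The curl (z-component) there is about -5; negative curl means clockwise rotation.

clockwise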